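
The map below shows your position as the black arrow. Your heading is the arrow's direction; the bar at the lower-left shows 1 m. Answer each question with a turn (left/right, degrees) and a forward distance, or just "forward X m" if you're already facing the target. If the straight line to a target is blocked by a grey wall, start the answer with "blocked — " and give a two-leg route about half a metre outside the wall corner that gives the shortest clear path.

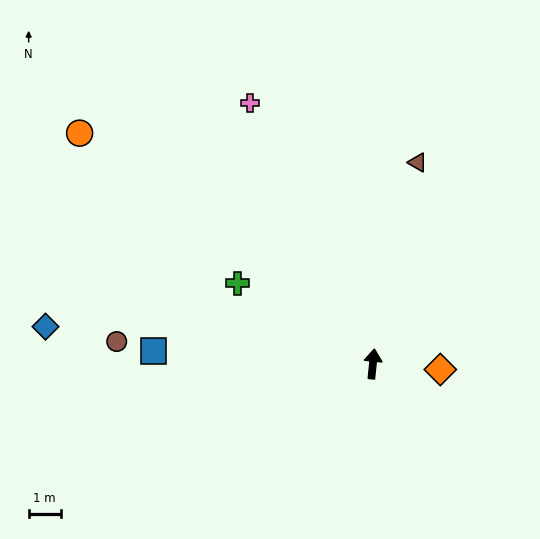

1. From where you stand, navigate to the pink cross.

turn left 31°, forward 9.0 m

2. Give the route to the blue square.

turn left 92°, forward 6.8 m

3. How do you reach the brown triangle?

turn right 7°, forward 6.4 m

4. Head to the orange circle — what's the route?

turn left 58°, forward 11.6 m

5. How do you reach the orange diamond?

turn right 89°, forward 2.1 m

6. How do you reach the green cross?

turn left 65°, forward 4.9 m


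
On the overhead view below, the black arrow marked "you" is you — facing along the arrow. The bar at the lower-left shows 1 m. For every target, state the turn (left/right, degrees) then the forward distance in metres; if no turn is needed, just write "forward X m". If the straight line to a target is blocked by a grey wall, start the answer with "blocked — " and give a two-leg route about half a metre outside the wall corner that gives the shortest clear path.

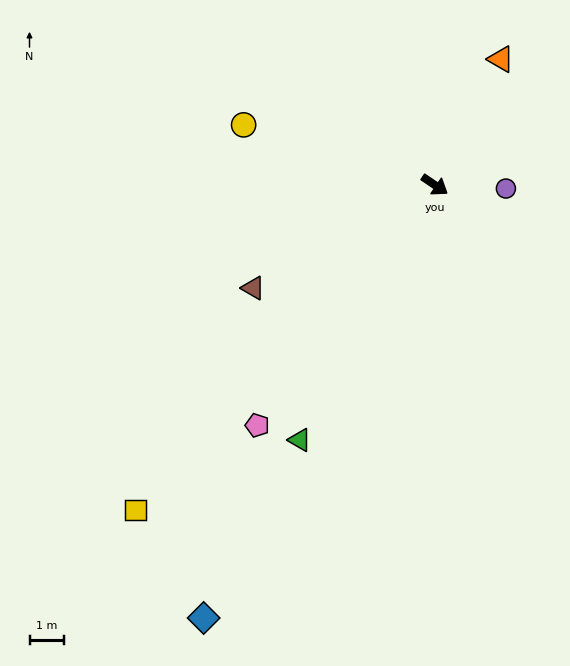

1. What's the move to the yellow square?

turn right 99°, forward 12.9 m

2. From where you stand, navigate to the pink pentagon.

turn right 92°, forward 8.7 m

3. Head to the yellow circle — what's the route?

turn right 163°, forward 5.8 m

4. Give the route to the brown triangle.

turn right 116°, forward 6.1 m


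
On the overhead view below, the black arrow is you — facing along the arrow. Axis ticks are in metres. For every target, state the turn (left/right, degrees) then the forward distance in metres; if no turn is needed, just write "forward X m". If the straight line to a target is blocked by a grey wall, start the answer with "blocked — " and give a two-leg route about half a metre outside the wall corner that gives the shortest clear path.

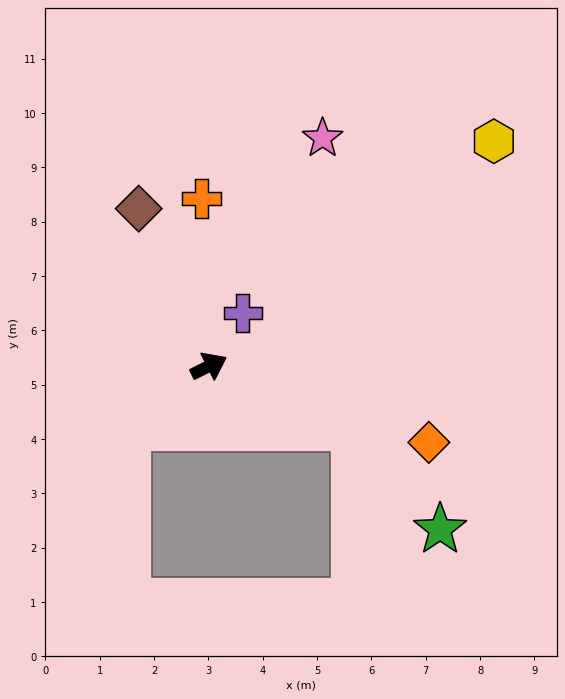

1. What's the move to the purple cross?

turn left 31°, forward 1.2 m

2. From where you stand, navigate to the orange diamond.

turn right 46°, forward 4.3 m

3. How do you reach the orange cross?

turn left 66°, forward 3.1 m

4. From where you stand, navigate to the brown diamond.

turn left 88°, forward 3.2 m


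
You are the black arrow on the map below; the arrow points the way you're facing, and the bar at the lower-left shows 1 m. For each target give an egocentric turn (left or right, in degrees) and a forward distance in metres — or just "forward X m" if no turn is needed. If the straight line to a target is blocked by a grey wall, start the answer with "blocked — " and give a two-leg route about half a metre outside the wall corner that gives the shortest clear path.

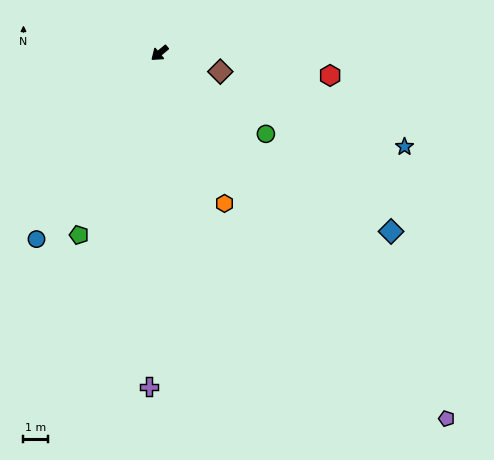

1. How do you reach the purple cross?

turn left 48°, forward 13.7 m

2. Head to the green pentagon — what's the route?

turn left 26°, forward 8.1 m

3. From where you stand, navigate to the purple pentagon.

turn left 88°, forward 19.0 m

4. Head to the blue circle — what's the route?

turn left 17°, forward 9.1 m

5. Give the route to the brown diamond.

turn left 123°, forward 2.6 m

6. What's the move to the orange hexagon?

turn left 73°, forward 6.7 m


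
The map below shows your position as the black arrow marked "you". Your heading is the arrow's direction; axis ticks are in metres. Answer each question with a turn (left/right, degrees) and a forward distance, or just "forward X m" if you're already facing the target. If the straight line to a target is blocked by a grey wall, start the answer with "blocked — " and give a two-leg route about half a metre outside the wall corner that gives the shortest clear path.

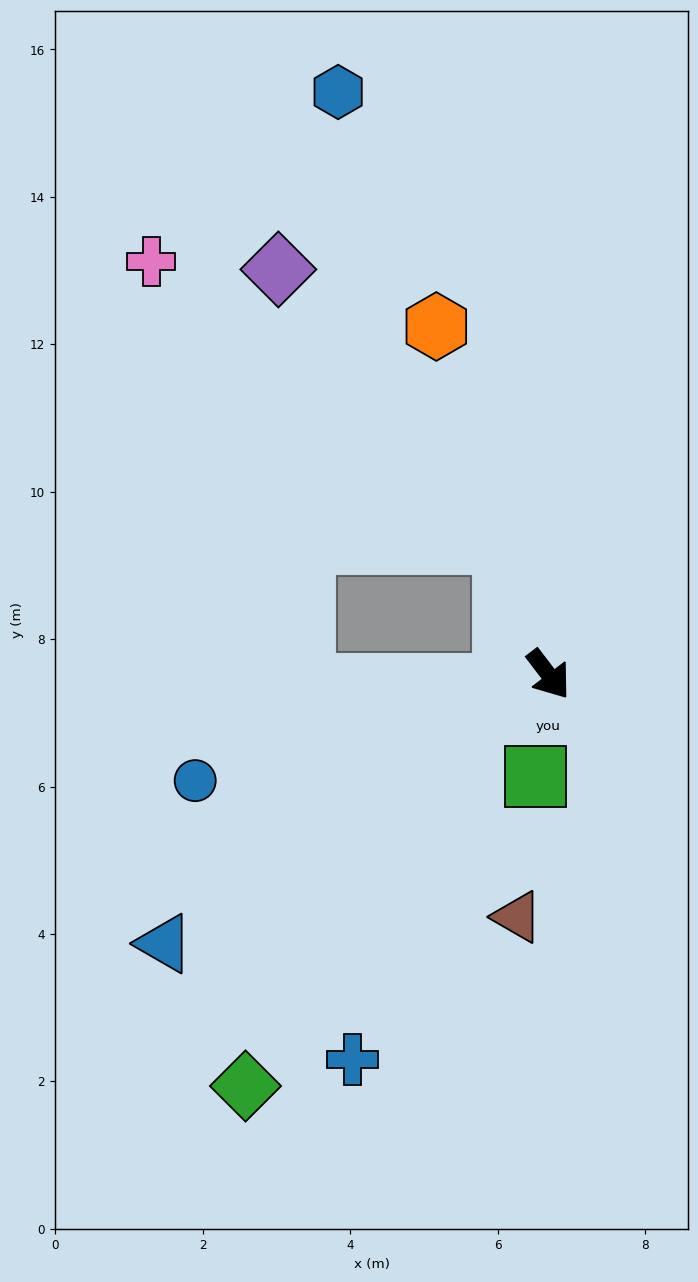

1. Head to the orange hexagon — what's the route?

turn left 161°, forward 5.0 m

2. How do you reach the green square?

turn right 45°, forward 1.4 m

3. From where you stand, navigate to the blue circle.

turn right 111°, forward 5.0 m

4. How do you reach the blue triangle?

turn right 92°, forward 6.4 m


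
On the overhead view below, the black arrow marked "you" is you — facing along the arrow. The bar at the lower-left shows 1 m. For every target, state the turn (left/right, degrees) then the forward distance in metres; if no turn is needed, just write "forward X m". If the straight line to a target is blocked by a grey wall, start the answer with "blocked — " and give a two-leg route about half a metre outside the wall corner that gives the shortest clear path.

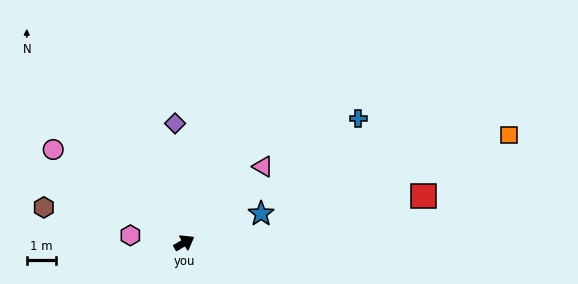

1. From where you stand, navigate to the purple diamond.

turn left 64°, forward 4.1 m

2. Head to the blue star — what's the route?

turn right 9°, forward 2.8 m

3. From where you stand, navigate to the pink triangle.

turn left 14°, forward 3.8 m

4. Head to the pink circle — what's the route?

turn left 114°, forward 5.5 m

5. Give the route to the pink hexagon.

turn left 142°, forward 1.9 m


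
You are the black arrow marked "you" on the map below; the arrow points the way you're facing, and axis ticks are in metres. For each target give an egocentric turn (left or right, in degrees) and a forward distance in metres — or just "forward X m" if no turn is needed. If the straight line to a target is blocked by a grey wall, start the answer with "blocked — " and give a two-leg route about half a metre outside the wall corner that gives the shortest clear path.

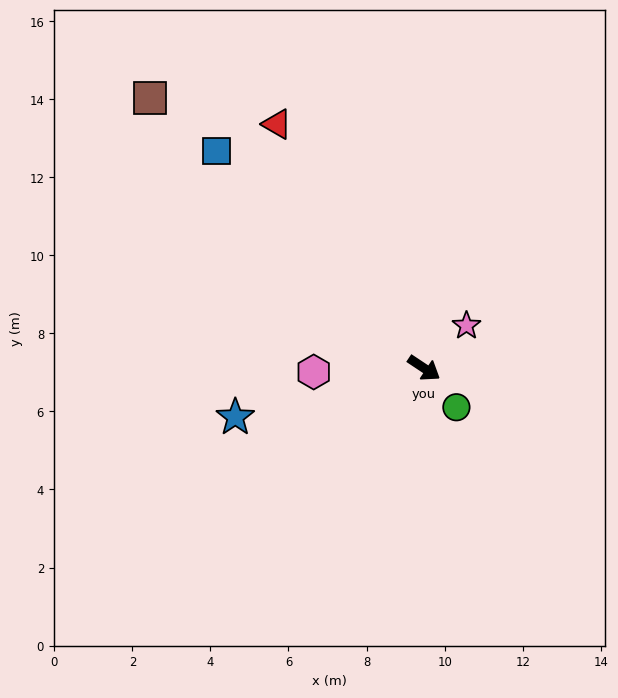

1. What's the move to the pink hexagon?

turn right 144°, forward 2.8 m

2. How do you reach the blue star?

turn right 132°, forward 5.0 m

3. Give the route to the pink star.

turn left 79°, forward 1.5 m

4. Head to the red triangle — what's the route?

turn left 155°, forward 7.3 m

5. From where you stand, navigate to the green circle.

turn right 17°, forward 1.3 m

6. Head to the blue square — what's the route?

turn left 167°, forward 7.7 m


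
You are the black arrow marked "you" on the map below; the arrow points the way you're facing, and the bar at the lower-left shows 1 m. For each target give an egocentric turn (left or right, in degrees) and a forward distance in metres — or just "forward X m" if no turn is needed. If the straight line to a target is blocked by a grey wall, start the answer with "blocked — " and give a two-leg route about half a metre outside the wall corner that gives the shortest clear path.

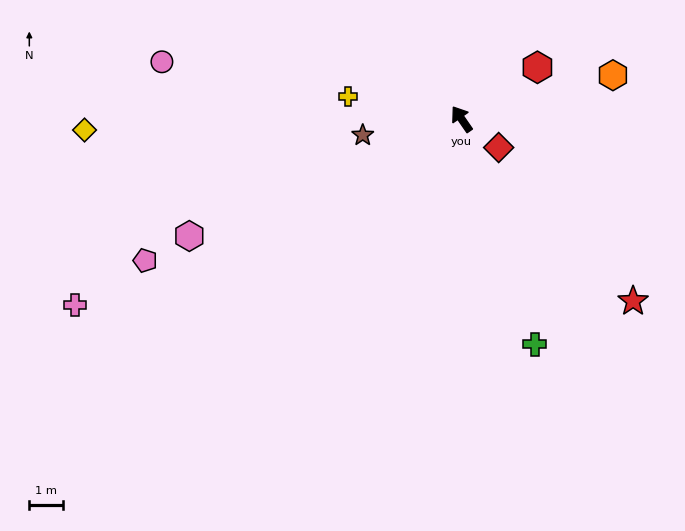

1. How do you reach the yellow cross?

turn left 44°, forward 3.4 m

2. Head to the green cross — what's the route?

turn left 163°, forward 7.1 m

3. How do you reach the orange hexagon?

turn right 108°, forward 4.7 m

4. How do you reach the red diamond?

turn right 162°, forward 1.4 m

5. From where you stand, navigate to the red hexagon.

turn right 90°, forward 2.7 m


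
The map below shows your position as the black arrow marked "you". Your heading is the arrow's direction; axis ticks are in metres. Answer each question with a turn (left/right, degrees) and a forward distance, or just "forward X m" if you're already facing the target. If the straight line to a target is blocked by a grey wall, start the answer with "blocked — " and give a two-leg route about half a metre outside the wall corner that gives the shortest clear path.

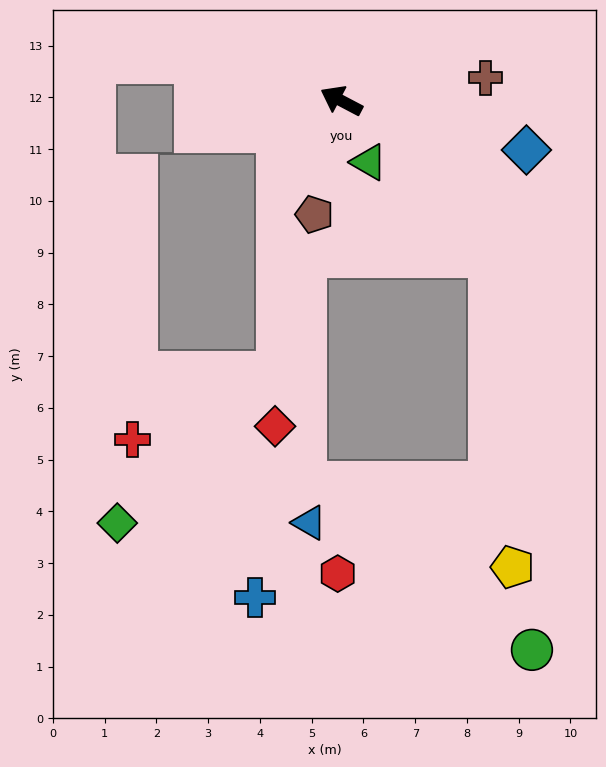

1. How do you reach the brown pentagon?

turn left 104°, forward 2.3 m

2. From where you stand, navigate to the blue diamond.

turn right 167°, forward 3.7 m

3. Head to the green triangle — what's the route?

turn left 142°, forward 1.3 m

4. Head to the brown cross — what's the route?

turn right 143°, forward 2.8 m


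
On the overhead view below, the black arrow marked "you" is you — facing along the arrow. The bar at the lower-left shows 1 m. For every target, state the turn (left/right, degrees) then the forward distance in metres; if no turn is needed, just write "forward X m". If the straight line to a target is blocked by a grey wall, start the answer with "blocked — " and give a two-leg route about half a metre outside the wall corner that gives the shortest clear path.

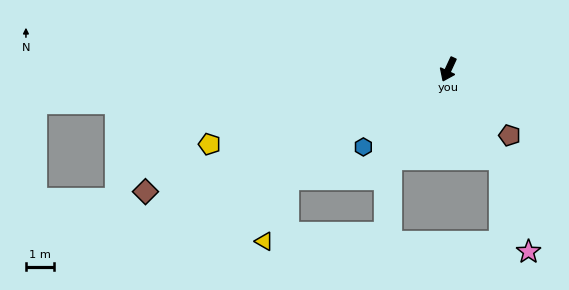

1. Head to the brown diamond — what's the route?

turn right 43°, forward 11.7 m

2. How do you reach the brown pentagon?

turn left 68°, forward 3.2 m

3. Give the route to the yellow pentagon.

turn right 48°, forward 8.9 m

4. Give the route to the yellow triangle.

blocked — turn right 31°, forward 7.0 m, then turn left 36°, forward 2.4 m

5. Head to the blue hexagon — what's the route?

turn right 23°, forward 4.1 m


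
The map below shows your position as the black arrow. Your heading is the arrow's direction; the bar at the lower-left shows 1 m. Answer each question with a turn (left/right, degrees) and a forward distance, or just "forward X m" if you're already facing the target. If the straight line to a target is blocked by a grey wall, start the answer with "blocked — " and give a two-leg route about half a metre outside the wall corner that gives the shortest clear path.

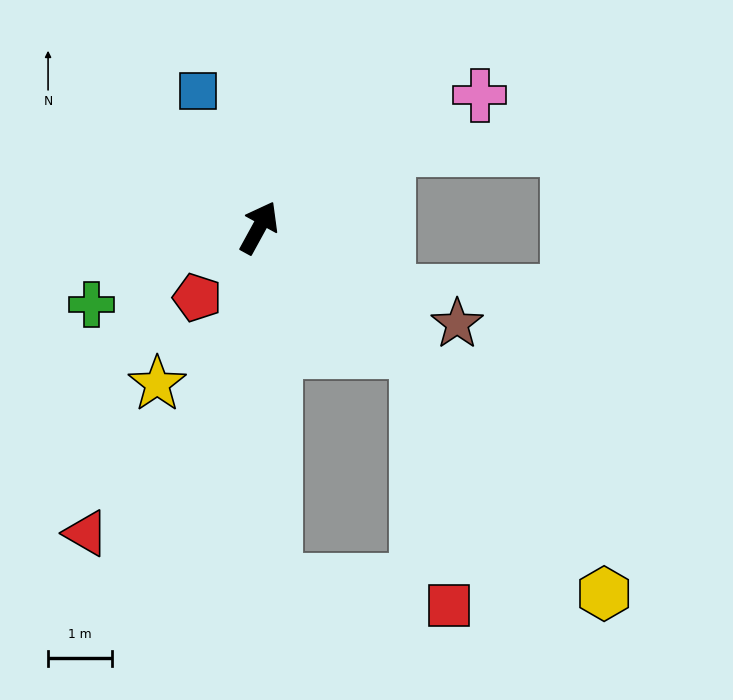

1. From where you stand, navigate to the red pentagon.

turn left 167°, forward 1.5 m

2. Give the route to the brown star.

turn right 87°, forward 3.5 m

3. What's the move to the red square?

blocked — turn right 99°, forward 3.1 m, then turn right 45°, forward 4.0 m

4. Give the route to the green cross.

turn left 143°, forward 2.9 m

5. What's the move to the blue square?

turn left 53°, forward 2.3 m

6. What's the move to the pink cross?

turn right 30°, forward 4.0 m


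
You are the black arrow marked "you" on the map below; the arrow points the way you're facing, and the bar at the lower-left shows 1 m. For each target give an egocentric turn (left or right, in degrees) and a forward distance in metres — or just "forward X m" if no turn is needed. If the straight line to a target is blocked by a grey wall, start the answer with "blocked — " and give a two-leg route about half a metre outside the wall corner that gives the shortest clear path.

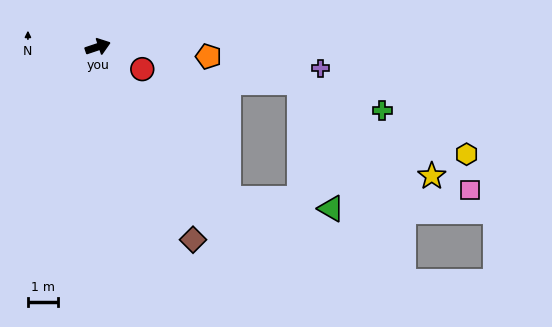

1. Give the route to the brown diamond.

turn right 82°, forward 7.2 m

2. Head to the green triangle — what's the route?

blocked — turn right 68°, forward 6.7 m, then turn left 44°, forward 3.4 m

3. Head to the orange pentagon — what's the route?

turn right 23°, forward 3.7 m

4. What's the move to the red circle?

turn right 45°, forward 1.7 m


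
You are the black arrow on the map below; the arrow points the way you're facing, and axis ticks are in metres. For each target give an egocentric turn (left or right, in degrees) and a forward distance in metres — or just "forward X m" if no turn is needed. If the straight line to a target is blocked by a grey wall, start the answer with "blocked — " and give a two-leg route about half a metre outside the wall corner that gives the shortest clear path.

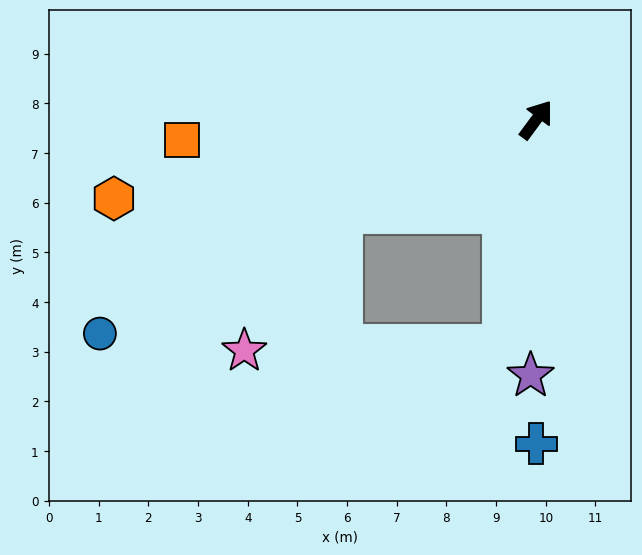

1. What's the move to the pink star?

blocked — turn left 152°, forward 4.3 m, then turn left 29°, forward 3.4 m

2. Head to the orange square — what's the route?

turn left 130°, forward 7.1 m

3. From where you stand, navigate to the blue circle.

turn left 153°, forward 9.8 m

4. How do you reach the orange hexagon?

turn left 137°, forward 8.6 m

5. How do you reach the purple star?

turn right 145°, forward 5.2 m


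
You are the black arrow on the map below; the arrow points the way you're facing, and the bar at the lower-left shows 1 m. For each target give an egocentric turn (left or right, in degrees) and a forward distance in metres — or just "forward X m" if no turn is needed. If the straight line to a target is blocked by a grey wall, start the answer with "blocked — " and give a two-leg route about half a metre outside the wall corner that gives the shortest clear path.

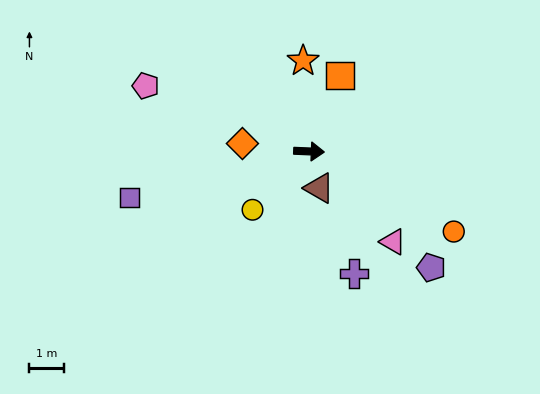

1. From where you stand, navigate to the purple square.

turn right 163°, forward 5.4 m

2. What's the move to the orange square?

turn left 70°, forward 2.4 m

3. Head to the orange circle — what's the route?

turn right 27°, forward 4.8 m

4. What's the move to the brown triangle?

turn right 72°, forward 1.1 m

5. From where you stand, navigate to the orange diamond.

turn left 176°, forward 2.0 m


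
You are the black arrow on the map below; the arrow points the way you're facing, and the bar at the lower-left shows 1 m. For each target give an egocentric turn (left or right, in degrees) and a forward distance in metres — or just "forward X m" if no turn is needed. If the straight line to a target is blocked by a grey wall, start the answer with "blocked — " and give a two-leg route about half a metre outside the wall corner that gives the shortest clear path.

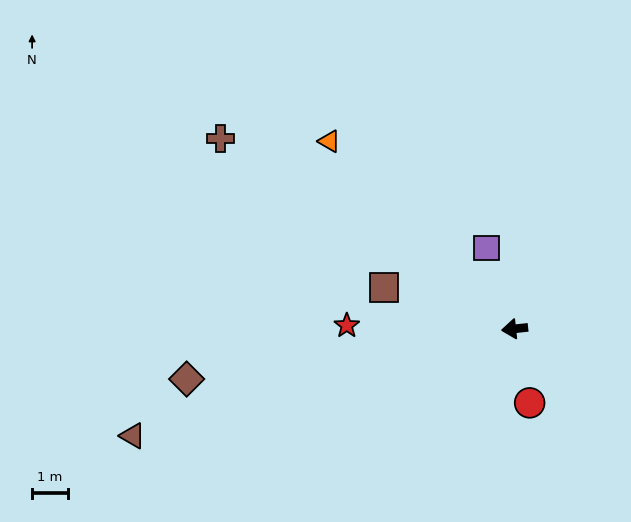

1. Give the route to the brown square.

turn right 24°, forward 3.8 m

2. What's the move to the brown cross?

turn right 39°, forward 9.7 m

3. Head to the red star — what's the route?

turn right 7°, forward 4.7 m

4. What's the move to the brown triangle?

turn left 9°, forward 11.0 m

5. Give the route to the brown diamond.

turn left 3°, forward 9.2 m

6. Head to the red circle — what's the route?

turn left 95°, forward 2.1 m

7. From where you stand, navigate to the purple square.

turn right 77°, forward 2.4 m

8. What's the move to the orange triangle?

turn right 52°, forward 7.3 m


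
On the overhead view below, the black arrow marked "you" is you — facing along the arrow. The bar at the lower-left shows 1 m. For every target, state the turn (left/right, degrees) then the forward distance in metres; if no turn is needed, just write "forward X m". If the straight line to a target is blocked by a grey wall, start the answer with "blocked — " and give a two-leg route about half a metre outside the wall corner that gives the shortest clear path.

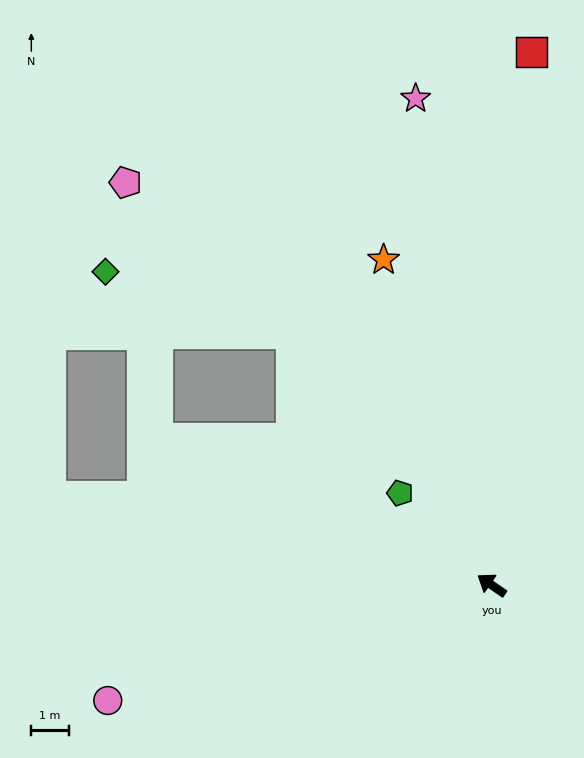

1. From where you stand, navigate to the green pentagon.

turn right 11°, forward 3.5 m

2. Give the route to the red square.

turn right 60°, forward 14.3 m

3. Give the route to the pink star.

turn right 47°, forward 13.2 m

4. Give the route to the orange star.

turn right 37°, forward 9.2 m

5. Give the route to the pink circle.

turn left 51°, forward 10.7 m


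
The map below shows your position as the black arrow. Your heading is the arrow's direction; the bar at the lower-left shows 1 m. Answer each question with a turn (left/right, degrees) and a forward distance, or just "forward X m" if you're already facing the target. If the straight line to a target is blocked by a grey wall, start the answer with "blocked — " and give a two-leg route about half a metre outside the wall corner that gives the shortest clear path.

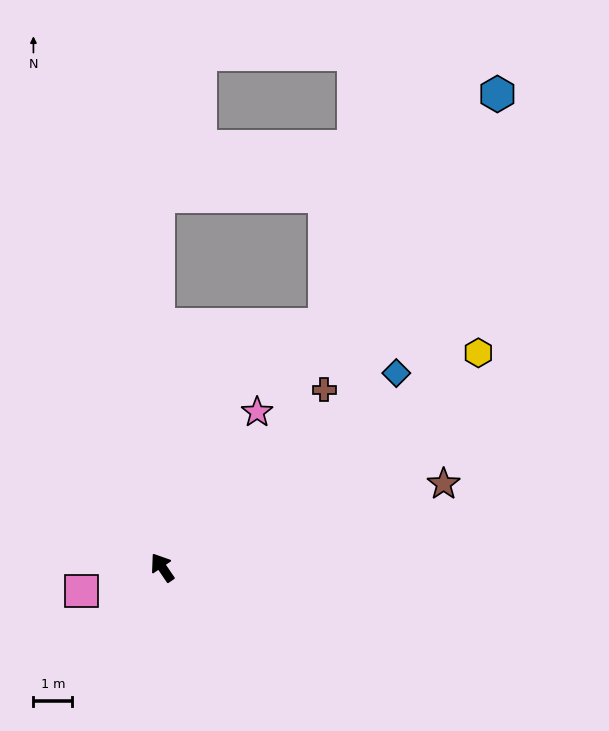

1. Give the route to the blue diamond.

turn right 84°, forward 7.8 m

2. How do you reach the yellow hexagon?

turn right 90°, forward 9.9 m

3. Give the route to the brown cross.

turn right 77°, forward 6.2 m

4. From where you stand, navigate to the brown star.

turn right 108°, forward 7.6 m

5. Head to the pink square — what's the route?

turn left 72°, forward 2.2 m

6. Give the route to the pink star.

turn right 66°, forward 4.7 m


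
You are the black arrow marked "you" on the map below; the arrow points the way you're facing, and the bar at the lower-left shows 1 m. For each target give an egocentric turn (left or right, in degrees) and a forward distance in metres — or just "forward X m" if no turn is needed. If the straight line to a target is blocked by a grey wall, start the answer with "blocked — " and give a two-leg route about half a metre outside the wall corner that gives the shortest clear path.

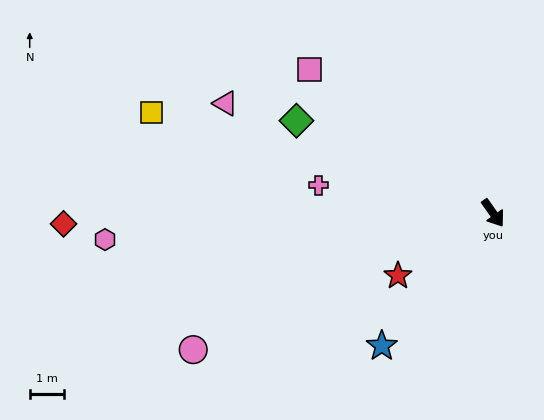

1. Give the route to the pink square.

turn right 163°, forward 6.8 m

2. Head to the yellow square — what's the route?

turn right 142°, forward 10.4 m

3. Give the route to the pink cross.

turn right 134°, forward 5.2 m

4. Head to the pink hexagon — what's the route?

turn right 121°, forward 11.3 m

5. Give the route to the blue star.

turn right 75°, forward 5.0 m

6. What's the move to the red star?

turn right 92°, forward 3.3 m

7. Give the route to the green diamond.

turn right 150°, forward 6.3 m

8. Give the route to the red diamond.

turn right 124°, forward 12.5 m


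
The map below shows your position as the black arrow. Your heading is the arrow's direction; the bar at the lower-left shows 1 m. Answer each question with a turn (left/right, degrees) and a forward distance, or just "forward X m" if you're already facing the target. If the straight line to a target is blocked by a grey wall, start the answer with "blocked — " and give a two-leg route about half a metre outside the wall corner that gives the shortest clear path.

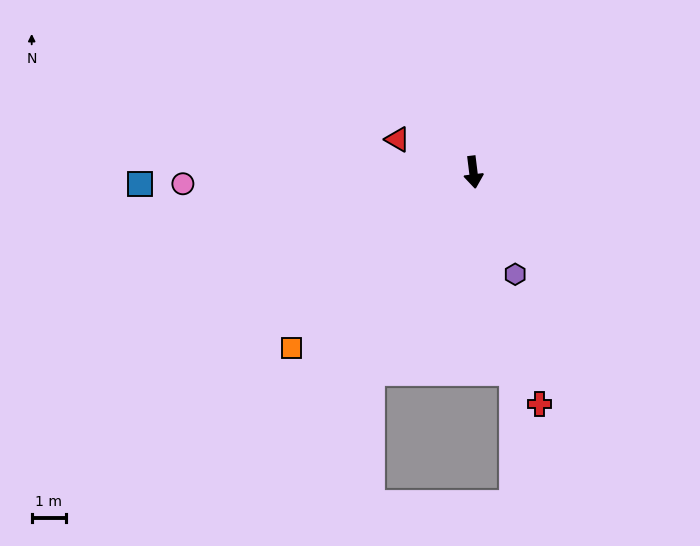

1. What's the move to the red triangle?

turn right 120°, forward 2.4 m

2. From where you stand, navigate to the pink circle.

turn right 95°, forward 8.5 m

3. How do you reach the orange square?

turn right 53°, forward 7.4 m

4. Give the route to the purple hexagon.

turn left 15°, forward 3.2 m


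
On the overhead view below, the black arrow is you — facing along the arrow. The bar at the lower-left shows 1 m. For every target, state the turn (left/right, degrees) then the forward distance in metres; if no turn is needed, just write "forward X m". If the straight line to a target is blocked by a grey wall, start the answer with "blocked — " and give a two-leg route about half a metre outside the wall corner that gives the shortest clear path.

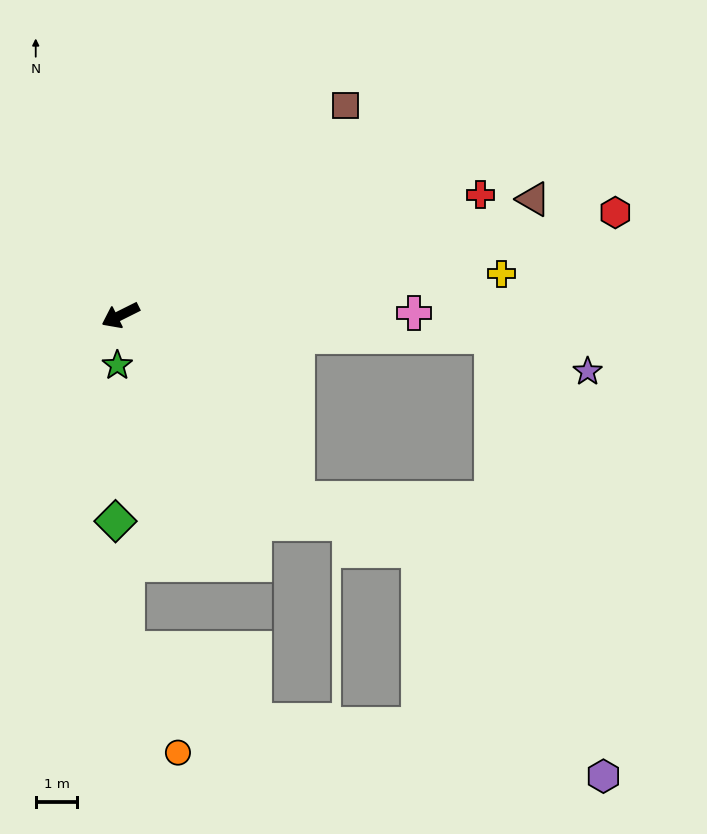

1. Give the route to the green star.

turn left 60°, forward 1.2 m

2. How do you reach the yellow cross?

turn left 160°, forward 9.2 m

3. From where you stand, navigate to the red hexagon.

turn left 165°, forward 12.2 m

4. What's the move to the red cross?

turn left 172°, forward 9.1 m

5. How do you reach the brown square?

turn right 164°, forward 7.4 m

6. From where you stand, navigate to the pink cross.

turn left 154°, forward 7.1 m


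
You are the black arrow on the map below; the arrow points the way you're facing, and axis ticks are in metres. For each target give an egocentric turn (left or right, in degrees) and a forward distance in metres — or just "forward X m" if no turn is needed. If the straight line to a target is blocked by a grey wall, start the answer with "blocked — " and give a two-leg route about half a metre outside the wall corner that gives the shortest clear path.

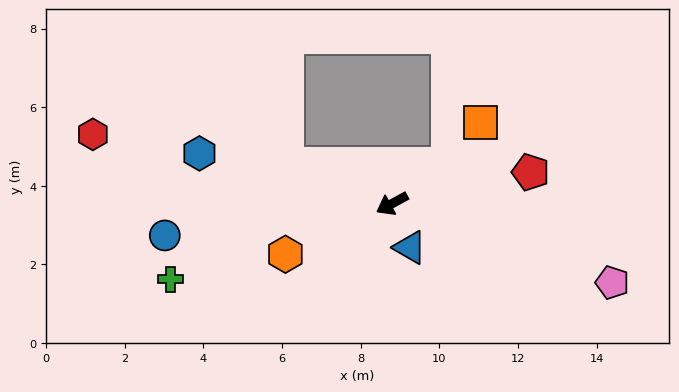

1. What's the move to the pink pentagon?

turn left 132°, forward 6.0 m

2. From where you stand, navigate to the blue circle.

turn right 21°, forward 5.8 m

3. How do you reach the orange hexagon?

turn right 3°, forward 3.0 m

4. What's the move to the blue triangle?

turn left 84°, forward 1.2 m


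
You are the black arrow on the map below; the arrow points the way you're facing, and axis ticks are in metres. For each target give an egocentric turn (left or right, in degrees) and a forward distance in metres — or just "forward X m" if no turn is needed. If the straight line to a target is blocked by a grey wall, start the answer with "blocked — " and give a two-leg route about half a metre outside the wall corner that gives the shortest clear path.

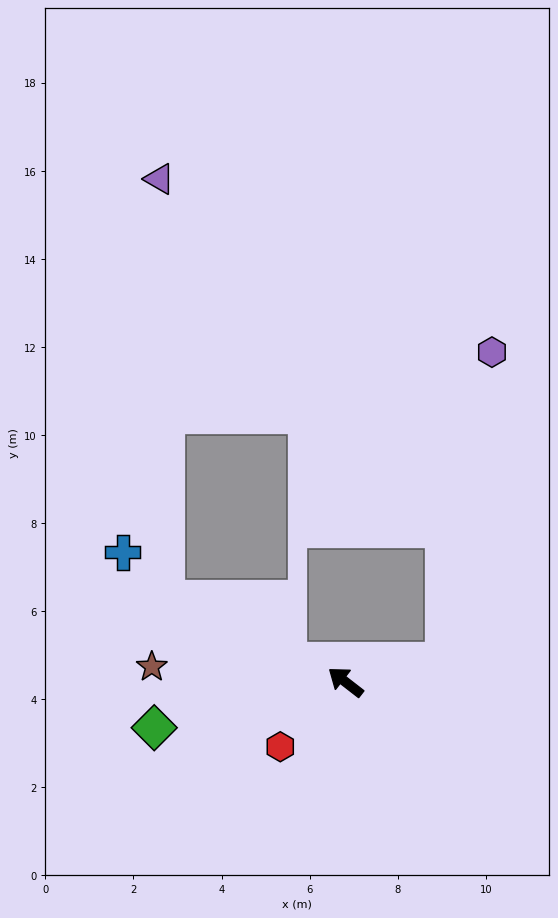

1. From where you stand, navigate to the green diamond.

turn left 51°, forward 4.5 m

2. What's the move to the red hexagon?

turn left 83°, forward 2.1 m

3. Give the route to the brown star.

turn left 33°, forward 4.4 m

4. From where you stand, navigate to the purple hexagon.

blocked — turn right 130°, forward 2.3 m, then turn left 69°, forward 7.1 m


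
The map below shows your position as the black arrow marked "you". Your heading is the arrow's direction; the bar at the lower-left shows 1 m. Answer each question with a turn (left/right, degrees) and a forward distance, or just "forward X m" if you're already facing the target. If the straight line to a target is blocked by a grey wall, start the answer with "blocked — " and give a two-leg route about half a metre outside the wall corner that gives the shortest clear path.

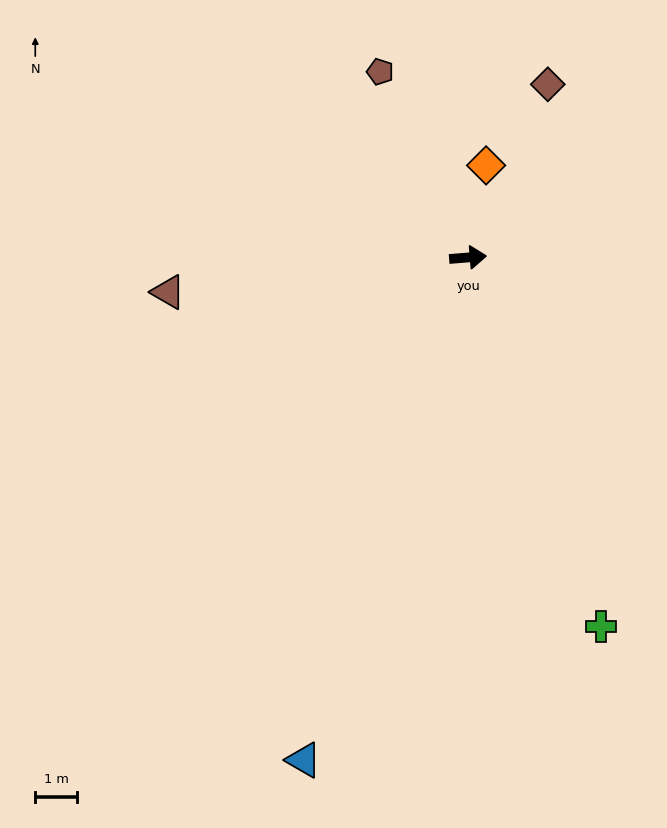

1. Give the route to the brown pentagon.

turn left 111°, forward 4.9 m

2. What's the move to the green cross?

turn right 75°, forward 9.4 m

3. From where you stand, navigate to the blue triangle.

turn right 113°, forward 12.7 m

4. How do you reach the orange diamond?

turn left 74°, forward 2.3 m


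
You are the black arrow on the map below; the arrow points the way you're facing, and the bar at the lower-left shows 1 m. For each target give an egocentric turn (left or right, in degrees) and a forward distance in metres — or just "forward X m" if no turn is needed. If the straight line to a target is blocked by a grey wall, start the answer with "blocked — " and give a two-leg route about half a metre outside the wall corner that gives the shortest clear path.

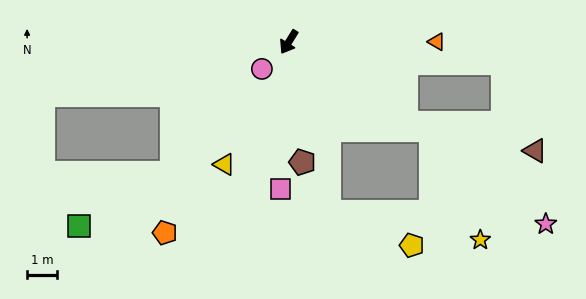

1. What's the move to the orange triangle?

turn left 122°, forward 5.0 m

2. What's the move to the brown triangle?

blocked — turn left 87°, forward 4.8 m, then turn left 23°, forward 4.4 m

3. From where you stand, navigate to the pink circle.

turn right 13°, forward 1.3 m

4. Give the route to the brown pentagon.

turn left 38°, forward 4.1 m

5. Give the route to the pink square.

turn left 28°, forward 5.0 m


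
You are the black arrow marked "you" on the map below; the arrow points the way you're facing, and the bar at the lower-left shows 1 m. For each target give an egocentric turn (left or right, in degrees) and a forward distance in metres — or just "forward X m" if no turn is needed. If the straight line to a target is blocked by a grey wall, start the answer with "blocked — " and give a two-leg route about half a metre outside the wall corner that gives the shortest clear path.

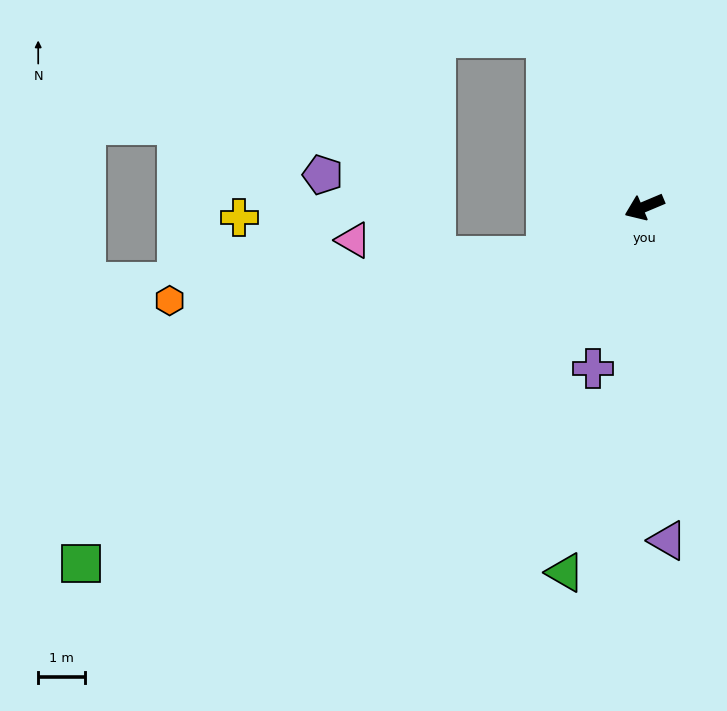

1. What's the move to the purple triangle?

turn left 71°, forward 7.2 m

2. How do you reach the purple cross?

turn left 50°, forward 3.6 m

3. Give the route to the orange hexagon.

blocked — turn left 4°, forward 2.4 m, then turn right 20°, forward 8.2 m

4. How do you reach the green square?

turn left 10°, forward 14.4 m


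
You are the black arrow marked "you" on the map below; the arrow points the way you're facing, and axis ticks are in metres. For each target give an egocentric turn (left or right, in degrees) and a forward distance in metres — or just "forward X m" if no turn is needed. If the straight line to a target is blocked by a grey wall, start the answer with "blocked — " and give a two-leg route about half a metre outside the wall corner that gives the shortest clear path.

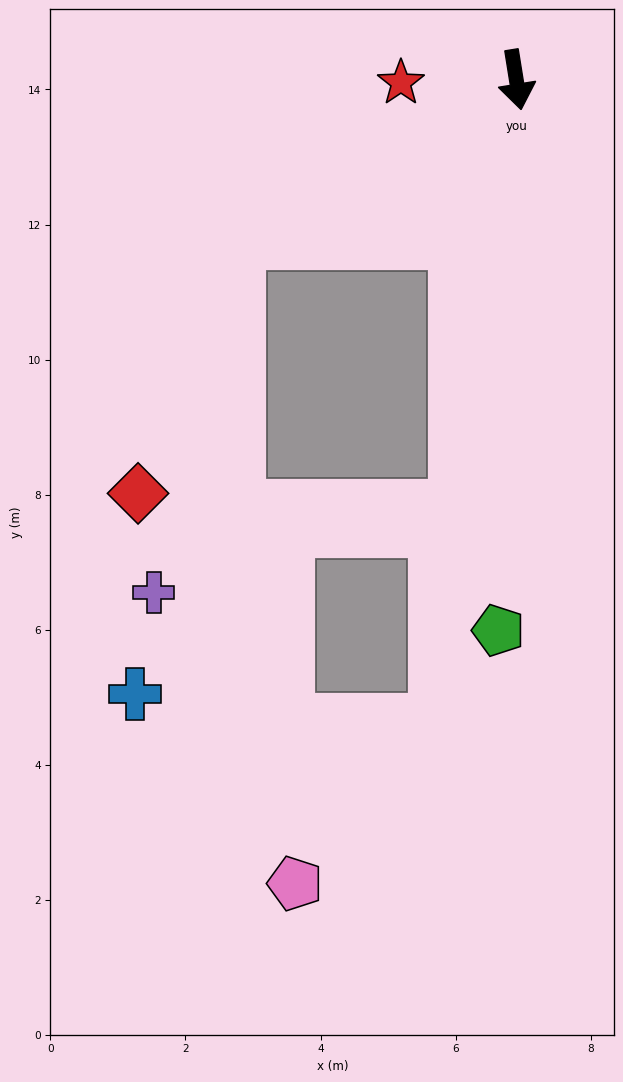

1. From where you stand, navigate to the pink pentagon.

blocked — turn right 16°, forward 9.6 m, then turn right 35°, forward 3.2 m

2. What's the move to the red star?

turn right 98°, forward 1.7 m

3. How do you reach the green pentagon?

turn right 11°, forward 8.2 m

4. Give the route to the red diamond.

blocked — turn right 69°, forward 4.8 m, then turn left 39°, forward 4.0 m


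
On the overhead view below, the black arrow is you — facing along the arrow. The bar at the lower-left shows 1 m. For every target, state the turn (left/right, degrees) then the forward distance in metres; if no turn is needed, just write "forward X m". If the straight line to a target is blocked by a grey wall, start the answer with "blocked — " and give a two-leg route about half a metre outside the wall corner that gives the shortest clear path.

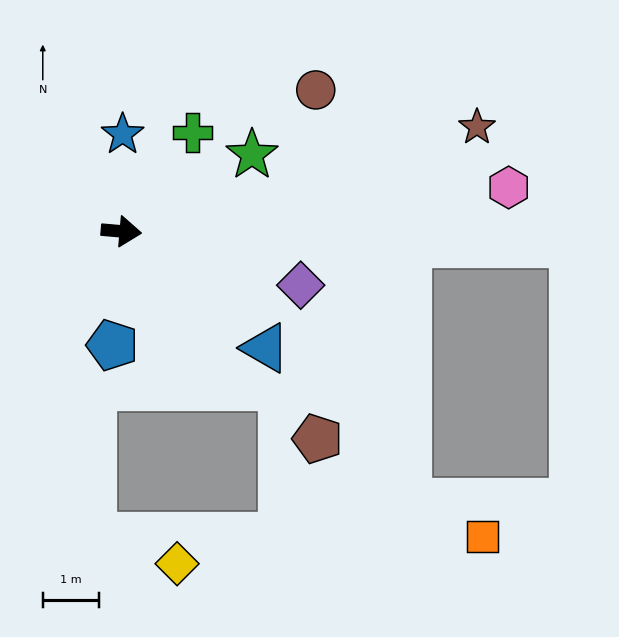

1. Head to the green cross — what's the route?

turn left 59°, forward 2.2 m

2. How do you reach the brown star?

turn left 21°, forward 6.6 m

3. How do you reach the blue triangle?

turn right 34°, forward 3.3 m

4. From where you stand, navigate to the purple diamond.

turn right 12°, forward 3.3 m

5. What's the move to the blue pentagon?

turn right 90°, forward 2.0 m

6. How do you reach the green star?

turn left 35°, forward 2.7 m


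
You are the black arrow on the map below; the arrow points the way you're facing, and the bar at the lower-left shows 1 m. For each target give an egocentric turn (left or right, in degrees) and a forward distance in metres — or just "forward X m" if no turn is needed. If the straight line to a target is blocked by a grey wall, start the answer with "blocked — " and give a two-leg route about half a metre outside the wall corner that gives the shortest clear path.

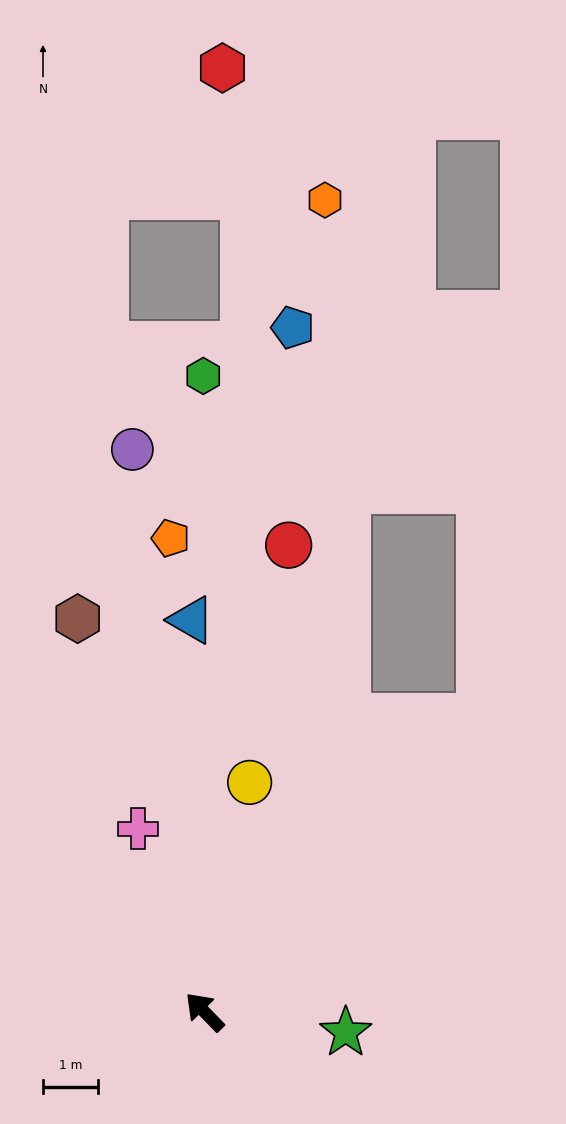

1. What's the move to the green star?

turn right 143°, forward 2.6 m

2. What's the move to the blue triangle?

turn right 42°, forward 7.1 m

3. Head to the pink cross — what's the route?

turn right 24°, forward 3.5 m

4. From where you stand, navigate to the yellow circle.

turn right 55°, forward 4.2 m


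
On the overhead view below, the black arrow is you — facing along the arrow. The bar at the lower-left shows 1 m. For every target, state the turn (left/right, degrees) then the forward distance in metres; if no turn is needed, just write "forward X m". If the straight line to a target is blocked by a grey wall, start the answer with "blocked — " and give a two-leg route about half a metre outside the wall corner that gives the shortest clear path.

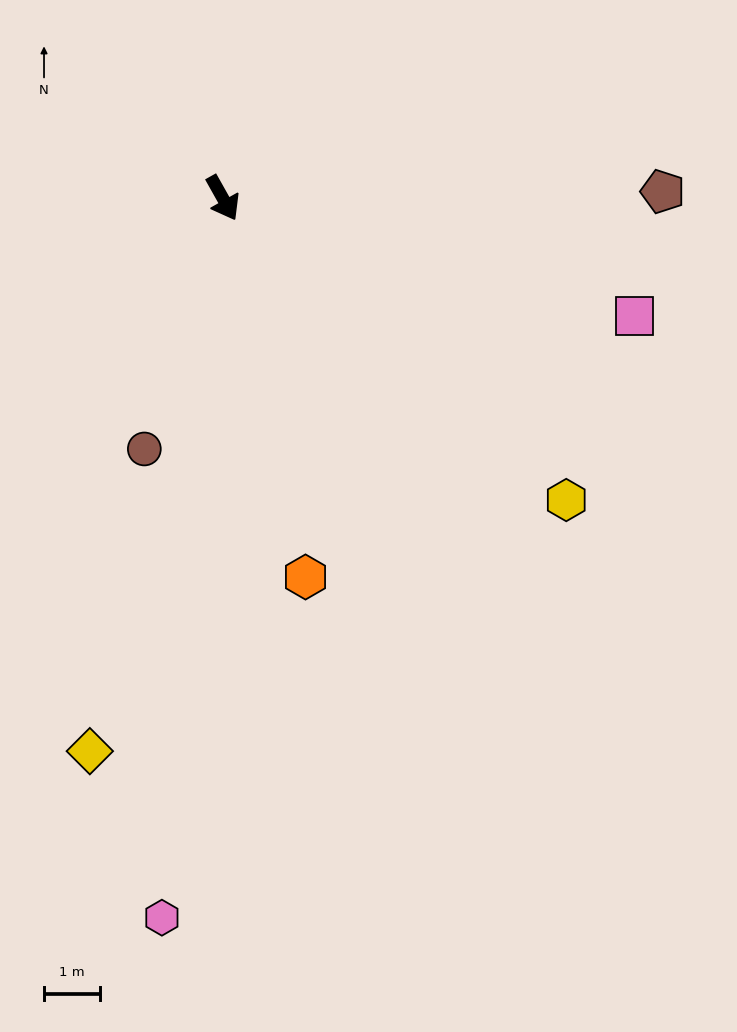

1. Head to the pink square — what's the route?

turn left 45°, forward 7.7 m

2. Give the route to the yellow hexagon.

turn left 19°, forward 8.2 m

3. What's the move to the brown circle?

turn right 47°, forward 4.7 m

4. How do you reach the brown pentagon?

turn left 62°, forward 7.9 m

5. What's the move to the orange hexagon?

turn right 17°, forward 7.0 m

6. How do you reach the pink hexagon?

turn right 34°, forward 13.0 m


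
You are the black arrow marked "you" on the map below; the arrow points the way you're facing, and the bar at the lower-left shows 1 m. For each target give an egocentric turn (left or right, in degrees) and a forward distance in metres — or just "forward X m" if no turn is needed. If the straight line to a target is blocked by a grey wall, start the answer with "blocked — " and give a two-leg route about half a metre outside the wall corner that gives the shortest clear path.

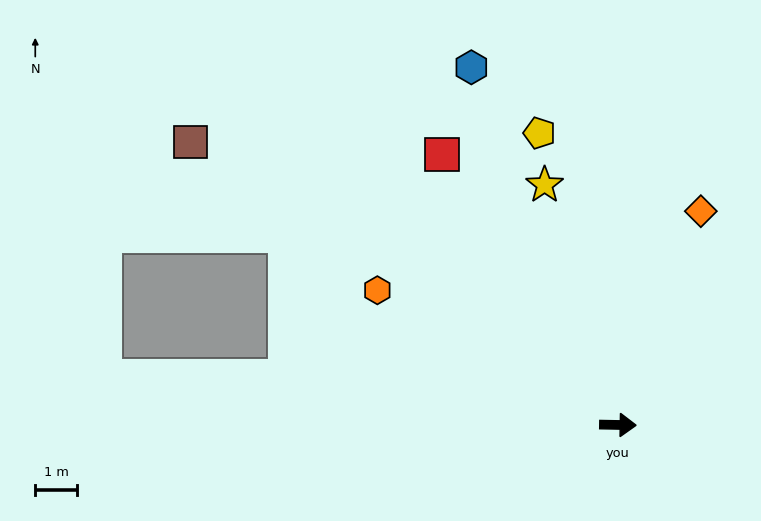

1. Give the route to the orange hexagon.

turn left 152°, forward 6.6 m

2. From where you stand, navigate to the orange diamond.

turn left 70°, forward 5.5 m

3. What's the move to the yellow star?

turn left 108°, forward 6.0 m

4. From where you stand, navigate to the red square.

turn left 124°, forward 7.7 m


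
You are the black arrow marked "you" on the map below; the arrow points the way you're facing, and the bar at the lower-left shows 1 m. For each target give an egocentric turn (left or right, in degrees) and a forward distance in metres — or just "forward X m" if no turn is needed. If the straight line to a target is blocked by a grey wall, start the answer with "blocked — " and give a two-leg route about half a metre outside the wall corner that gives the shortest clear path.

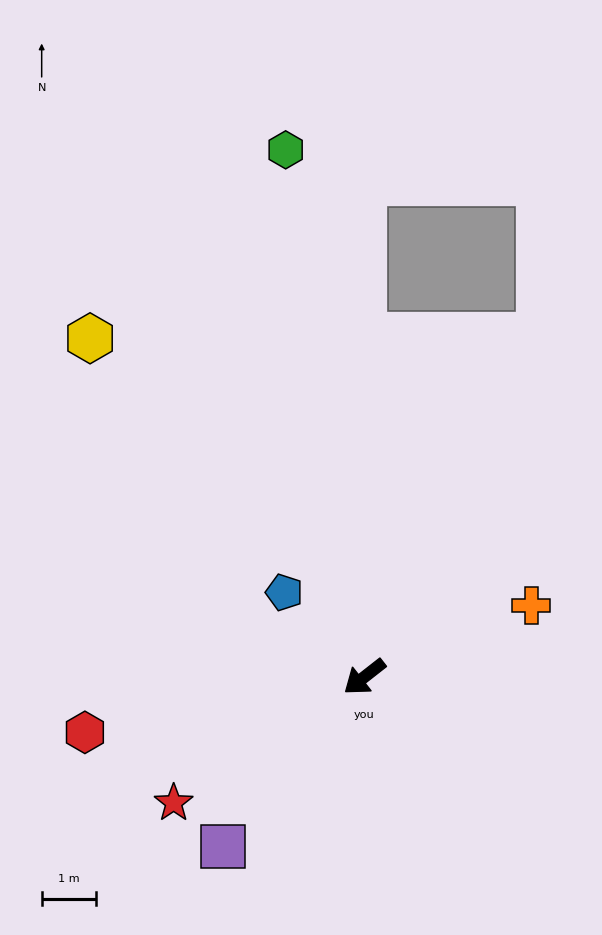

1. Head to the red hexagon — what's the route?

turn right 27°, forward 5.2 m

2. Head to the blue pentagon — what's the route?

turn right 85°, forward 2.1 m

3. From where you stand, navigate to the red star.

turn right 5°, forward 4.2 m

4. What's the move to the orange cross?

turn left 165°, forward 3.3 m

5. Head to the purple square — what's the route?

turn left 12°, forward 4.1 m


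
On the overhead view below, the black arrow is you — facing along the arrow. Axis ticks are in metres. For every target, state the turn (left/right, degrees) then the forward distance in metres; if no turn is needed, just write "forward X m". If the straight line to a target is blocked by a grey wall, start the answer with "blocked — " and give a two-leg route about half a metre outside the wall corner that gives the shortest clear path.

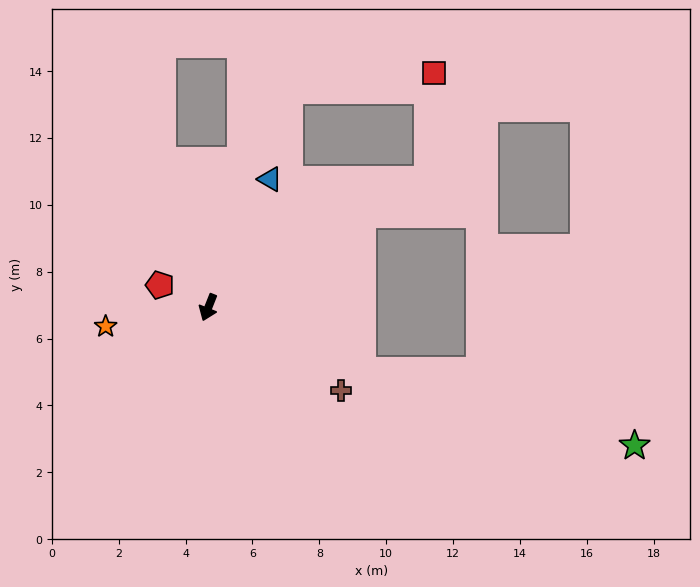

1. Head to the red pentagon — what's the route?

turn right 93°, forward 1.6 m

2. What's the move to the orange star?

turn right 58°, forward 3.1 m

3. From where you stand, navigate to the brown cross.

turn left 80°, forward 4.7 m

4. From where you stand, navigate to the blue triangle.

turn left 176°, forward 4.3 m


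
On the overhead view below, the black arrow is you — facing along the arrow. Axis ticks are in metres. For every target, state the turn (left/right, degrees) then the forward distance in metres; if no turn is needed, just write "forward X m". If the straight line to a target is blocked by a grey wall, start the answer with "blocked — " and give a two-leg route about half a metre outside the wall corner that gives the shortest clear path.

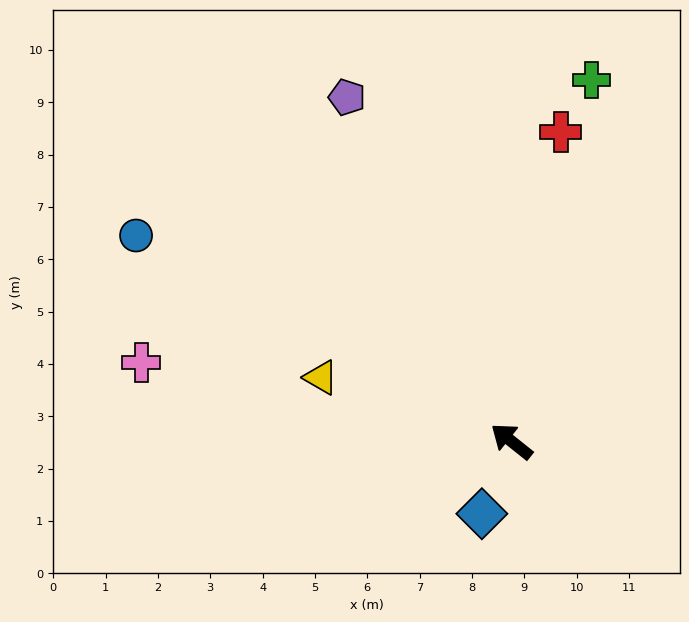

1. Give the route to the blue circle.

turn left 10°, forward 8.2 m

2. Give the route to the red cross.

turn right 60°, forward 6.0 m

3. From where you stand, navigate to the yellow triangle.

turn left 20°, forward 3.8 m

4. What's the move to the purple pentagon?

turn right 26°, forward 7.3 m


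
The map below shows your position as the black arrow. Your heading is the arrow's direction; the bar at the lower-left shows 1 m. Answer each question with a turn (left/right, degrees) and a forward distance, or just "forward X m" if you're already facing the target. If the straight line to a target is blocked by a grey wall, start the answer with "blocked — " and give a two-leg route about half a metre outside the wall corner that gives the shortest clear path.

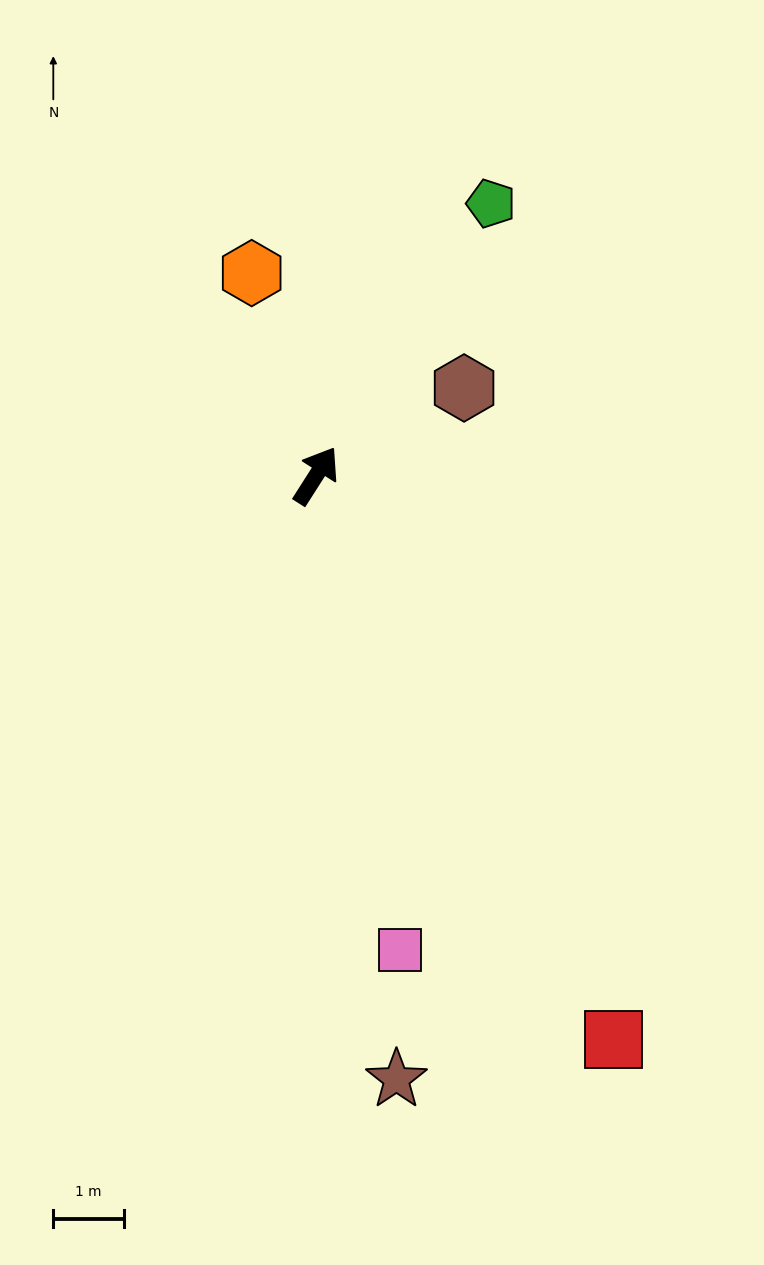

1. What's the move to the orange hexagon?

turn left 50°, forward 3.0 m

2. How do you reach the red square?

turn right 120°, forward 9.0 m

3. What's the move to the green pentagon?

forward 4.6 m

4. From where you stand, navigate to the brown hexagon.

turn right 27°, forward 2.4 m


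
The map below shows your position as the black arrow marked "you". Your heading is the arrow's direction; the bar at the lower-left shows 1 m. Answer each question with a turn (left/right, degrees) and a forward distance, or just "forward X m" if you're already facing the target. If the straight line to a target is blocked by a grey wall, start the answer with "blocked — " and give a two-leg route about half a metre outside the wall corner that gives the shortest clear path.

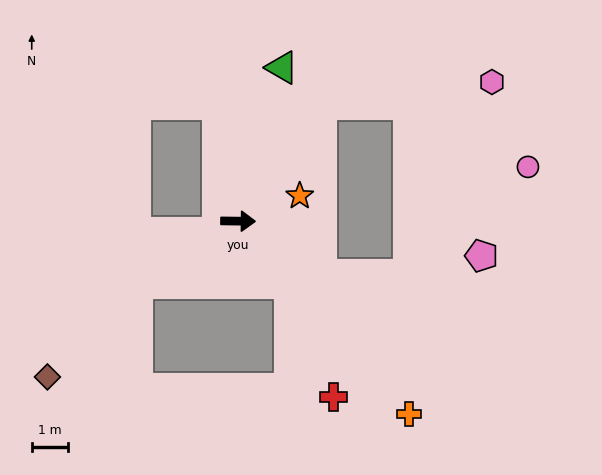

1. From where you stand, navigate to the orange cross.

turn right 48°, forward 7.1 m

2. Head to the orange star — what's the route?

turn left 23°, forward 1.8 m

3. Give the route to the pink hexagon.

blocked — turn left 55°, forward 3.9 m, then turn right 47°, forward 4.7 m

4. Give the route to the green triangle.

turn left 75°, forward 4.4 m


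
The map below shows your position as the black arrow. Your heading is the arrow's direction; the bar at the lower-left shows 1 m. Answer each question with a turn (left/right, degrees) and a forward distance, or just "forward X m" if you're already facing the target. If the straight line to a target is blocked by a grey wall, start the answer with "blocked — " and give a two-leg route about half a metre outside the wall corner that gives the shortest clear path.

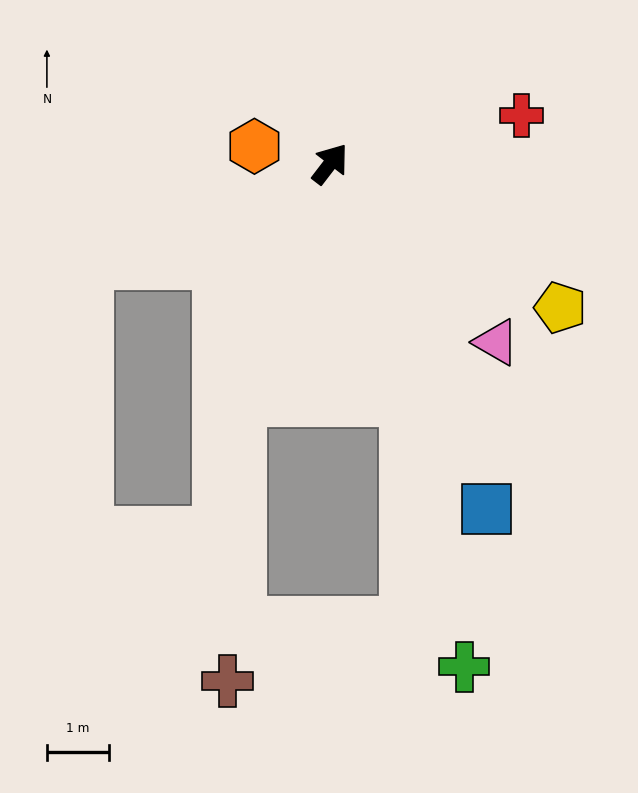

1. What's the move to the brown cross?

blocked — turn right 163°, forward 4.1 m, then turn left 18°, forward 4.5 m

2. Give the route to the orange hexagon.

turn left 115°, forward 1.3 m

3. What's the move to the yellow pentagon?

turn right 85°, forward 4.4 m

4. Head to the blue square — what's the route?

turn right 118°, forward 6.1 m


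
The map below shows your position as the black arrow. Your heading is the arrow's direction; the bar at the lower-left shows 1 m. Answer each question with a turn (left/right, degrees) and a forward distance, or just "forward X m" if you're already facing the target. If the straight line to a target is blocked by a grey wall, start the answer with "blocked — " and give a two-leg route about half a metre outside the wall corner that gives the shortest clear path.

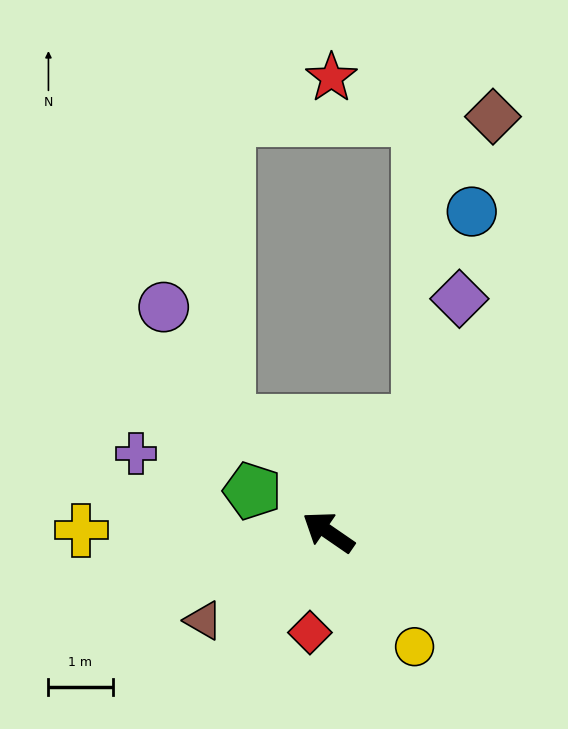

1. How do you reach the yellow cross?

turn left 34°, forward 3.9 m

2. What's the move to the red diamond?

turn left 114°, forward 1.6 m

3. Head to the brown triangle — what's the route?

turn left 70°, forward 2.4 m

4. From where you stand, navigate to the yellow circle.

turn left 161°, forward 2.2 m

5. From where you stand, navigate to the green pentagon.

turn left 6°, forward 1.3 m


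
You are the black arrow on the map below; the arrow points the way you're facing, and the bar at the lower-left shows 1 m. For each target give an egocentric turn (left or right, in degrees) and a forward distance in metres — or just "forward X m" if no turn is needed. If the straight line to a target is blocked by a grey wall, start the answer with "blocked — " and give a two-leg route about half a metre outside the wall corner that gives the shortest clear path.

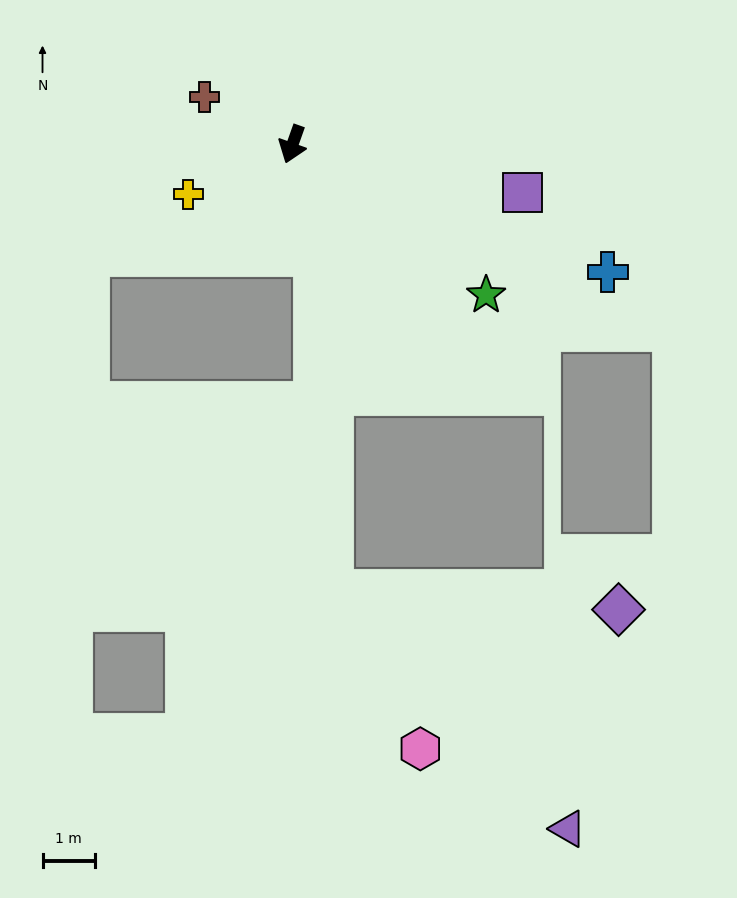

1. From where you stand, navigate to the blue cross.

turn left 87°, forward 6.5 m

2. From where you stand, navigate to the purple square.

turn left 98°, forward 4.5 m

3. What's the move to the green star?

turn left 72°, forward 4.7 m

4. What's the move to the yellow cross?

turn right 45°, forward 2.2 m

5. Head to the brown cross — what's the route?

turn right 99°, forward 1.9 m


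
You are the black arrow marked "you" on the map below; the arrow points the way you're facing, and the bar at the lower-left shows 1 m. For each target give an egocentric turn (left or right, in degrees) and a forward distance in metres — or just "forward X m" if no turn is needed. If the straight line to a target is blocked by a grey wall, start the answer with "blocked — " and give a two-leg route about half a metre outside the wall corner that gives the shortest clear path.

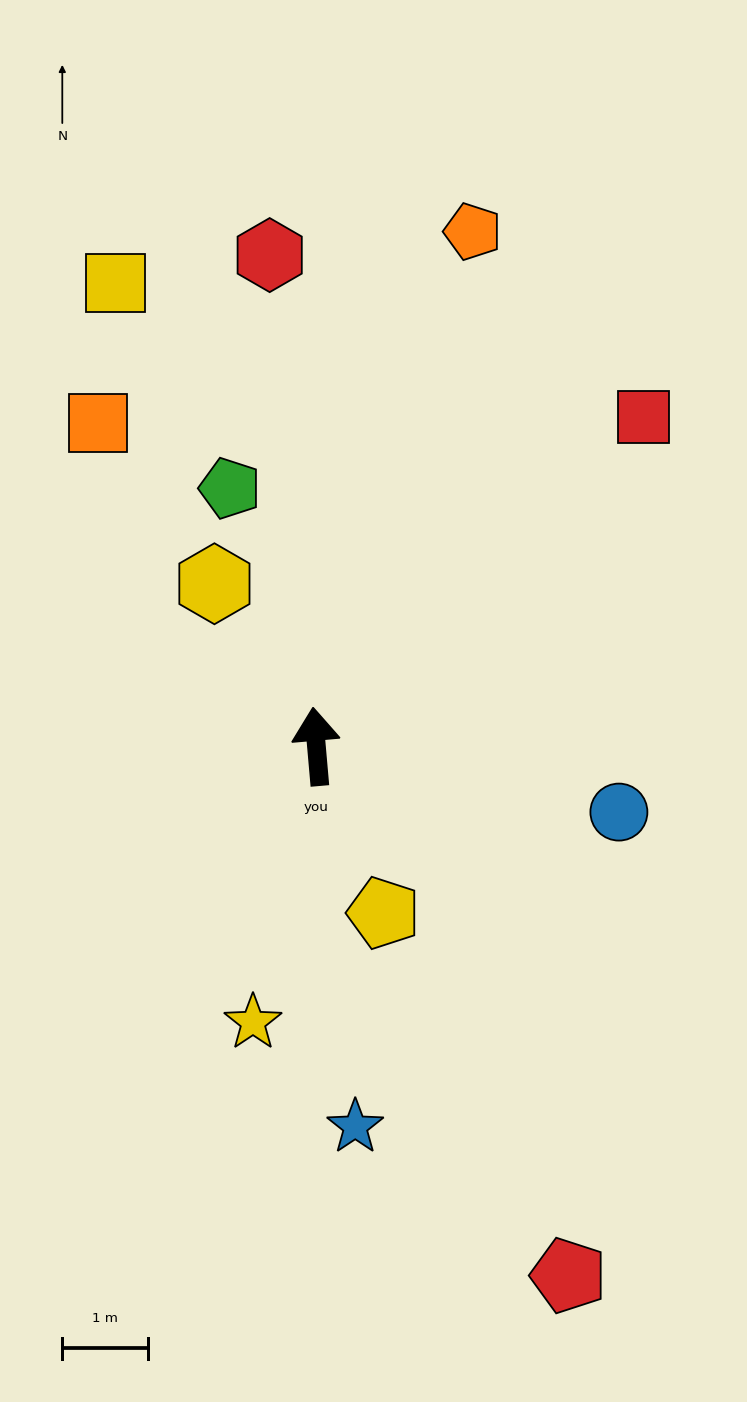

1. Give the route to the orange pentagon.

turn right 22°, forward 6.3 m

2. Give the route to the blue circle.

turn right 107°, forward 3.6 m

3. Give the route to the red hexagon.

forward 5.7 m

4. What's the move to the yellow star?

turn left 162°, forward 3.3 m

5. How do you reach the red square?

turn right 50°, forward 5.4 m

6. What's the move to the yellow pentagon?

turn right 163°, forward 2.1 m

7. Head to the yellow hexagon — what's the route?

turn left 27°, forward 2.2 m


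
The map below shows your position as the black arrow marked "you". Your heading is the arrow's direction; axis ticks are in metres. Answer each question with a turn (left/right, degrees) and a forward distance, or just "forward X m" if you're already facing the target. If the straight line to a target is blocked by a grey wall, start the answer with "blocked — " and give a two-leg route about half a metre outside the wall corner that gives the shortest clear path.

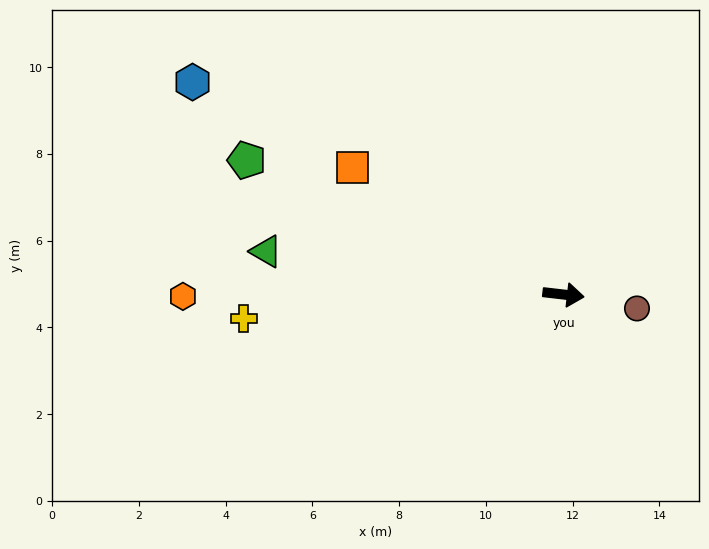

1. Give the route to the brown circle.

turn right 4°, forward 1.7 m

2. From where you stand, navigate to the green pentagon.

turn left 164°, forward 7.9 m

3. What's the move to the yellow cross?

turn right 169°, forward 7.4 m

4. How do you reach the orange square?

turn left 155°, forward 5.7 m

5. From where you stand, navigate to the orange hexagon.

turn right 173°, forward 8.8 m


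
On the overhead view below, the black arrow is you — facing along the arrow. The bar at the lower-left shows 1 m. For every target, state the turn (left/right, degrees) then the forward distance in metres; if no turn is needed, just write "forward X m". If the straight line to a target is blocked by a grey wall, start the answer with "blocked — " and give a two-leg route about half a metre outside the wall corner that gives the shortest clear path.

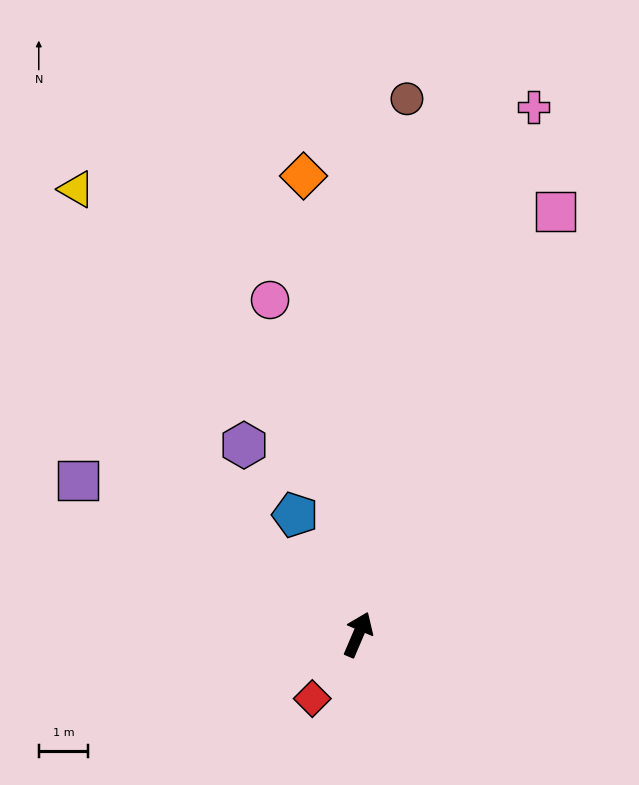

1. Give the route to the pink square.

forward 9.4 m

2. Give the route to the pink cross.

turn left 5°, forward 11.2 m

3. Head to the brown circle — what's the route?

turn left 18°, forward 10.8 m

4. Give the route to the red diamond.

turn left 168°, forward 1.6 m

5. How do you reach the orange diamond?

turn left 30°, forward 9.3 m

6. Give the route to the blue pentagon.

turn left 51°, forward 2.7 m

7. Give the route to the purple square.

turn left 84°, forward 6.4 m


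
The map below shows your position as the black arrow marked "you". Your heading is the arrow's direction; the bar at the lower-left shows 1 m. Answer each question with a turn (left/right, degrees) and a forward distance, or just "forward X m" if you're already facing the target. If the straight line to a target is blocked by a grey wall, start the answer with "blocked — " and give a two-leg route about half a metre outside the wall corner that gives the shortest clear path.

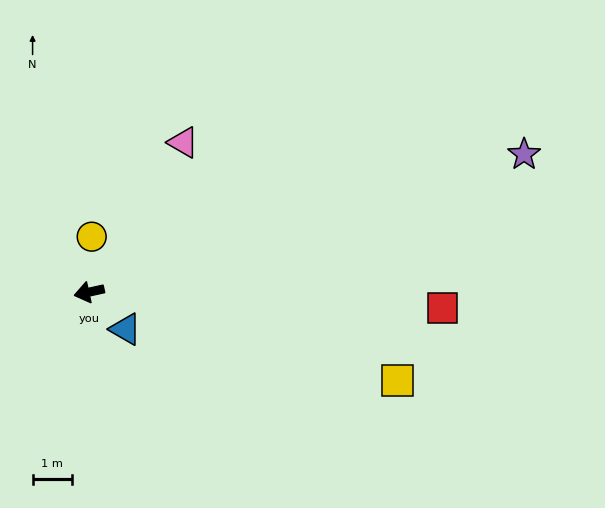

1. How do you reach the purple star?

turn right 175°, forward 11.7 m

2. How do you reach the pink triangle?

turn right 135°, forward 4.5 m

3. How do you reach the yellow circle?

turn right 105°, forward 1.4 m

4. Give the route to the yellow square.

turn left 152°, forward 8.2 m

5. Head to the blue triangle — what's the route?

turn left 122°, forward 1.3 m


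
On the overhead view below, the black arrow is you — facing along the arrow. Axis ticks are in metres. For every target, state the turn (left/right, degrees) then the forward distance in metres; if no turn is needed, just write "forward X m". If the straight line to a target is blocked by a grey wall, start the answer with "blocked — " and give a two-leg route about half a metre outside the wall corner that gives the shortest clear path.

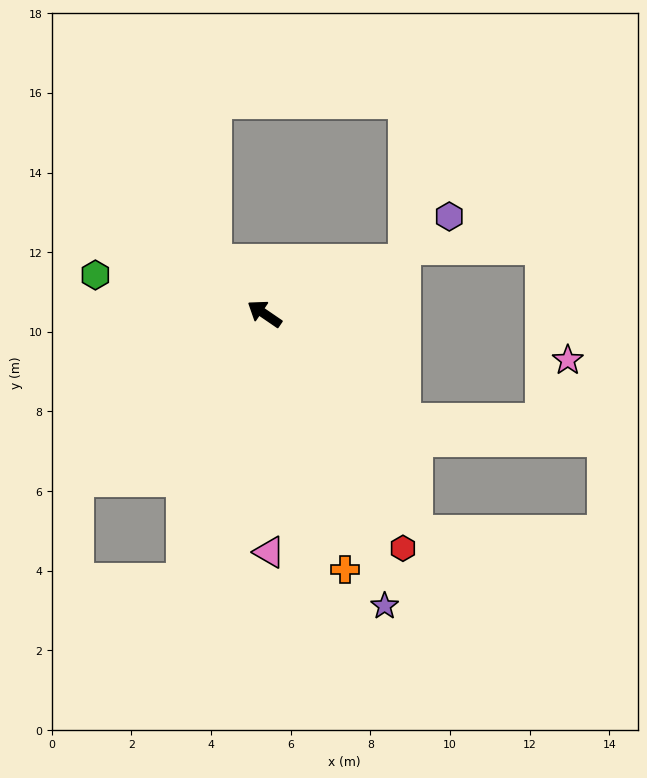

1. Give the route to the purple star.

turn left 147°, forward 7.9 m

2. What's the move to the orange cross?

turn left 142°, forward 6.7 m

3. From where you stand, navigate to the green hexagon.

turn left 21°, forward 4.4 m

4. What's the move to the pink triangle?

turn left 126°, forward 6.0 m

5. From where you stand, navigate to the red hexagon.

turn left 155°, forward 6.8 m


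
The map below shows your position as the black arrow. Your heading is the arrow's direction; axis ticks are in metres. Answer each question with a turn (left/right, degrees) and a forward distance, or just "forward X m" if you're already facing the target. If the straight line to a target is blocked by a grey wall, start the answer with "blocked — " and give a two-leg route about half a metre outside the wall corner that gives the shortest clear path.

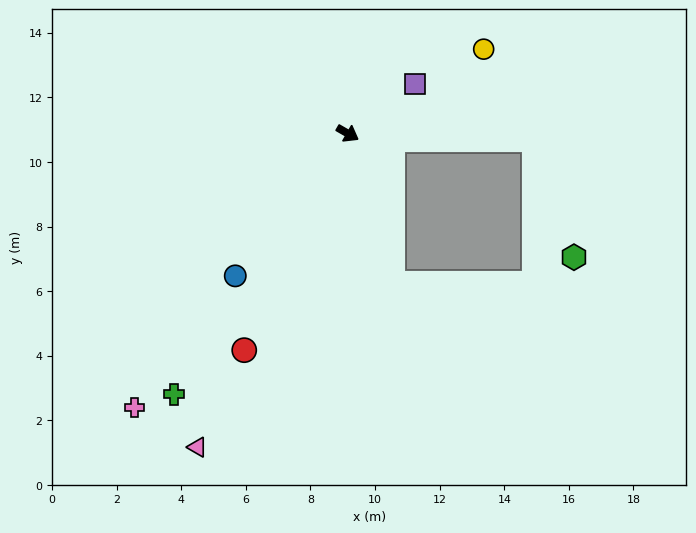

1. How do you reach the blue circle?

turn right 98°, forward 5.6 m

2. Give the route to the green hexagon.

blocked — turn left 28°, forward 5.8 m, then turn right 70°, forward 3.9 m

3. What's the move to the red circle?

turn right 86°, forward 7.4 m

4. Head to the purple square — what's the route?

turn left 66°, forward 2.6 m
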